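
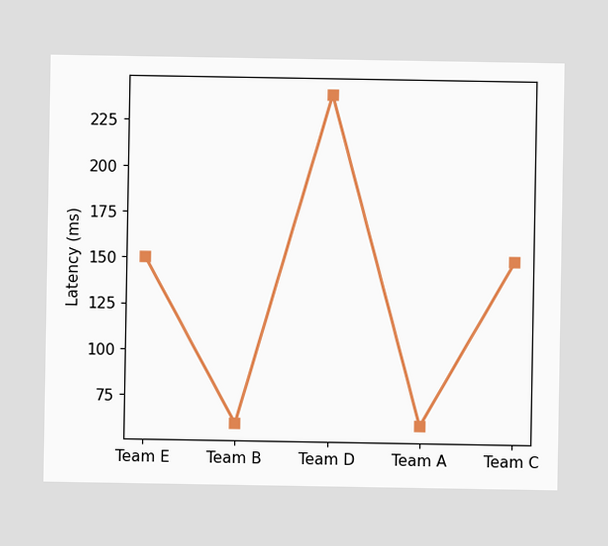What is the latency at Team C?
150ms

At Team C, the line is at 150ms.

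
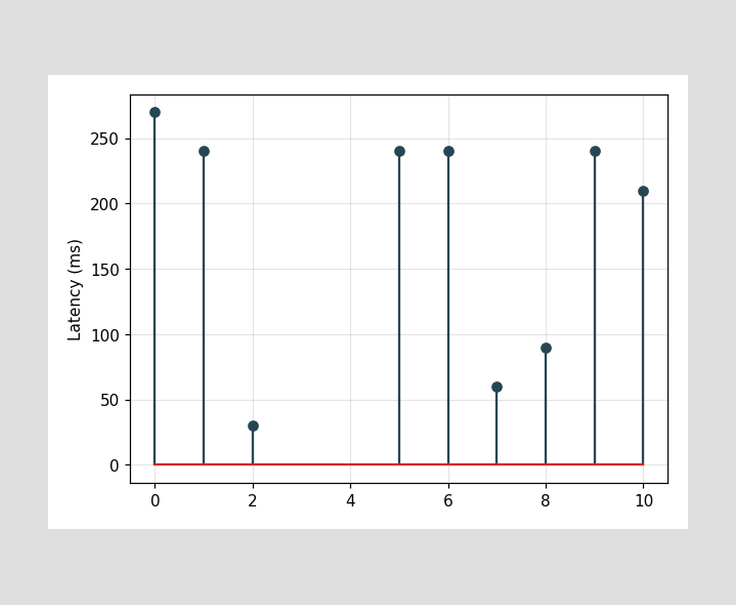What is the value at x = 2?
30ms

The stem at x=2 reaches 30ms.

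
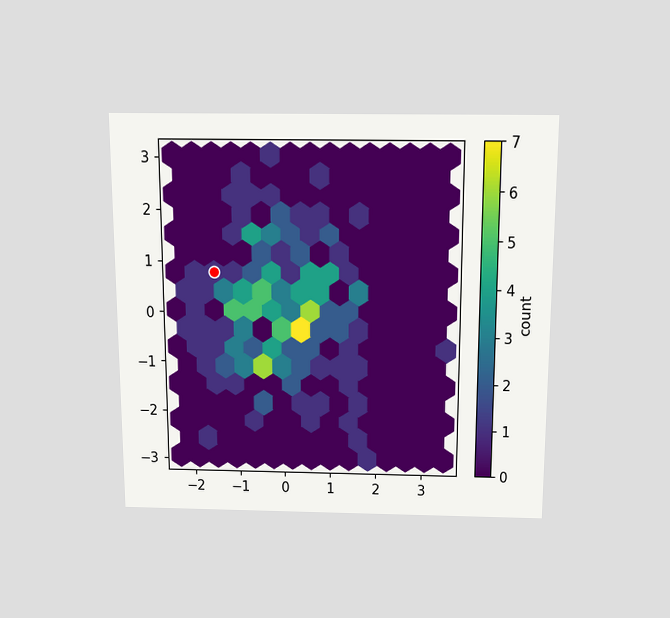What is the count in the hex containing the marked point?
1

The chart is viewed slightly from above. The marked hex reads 1 on the colorbar.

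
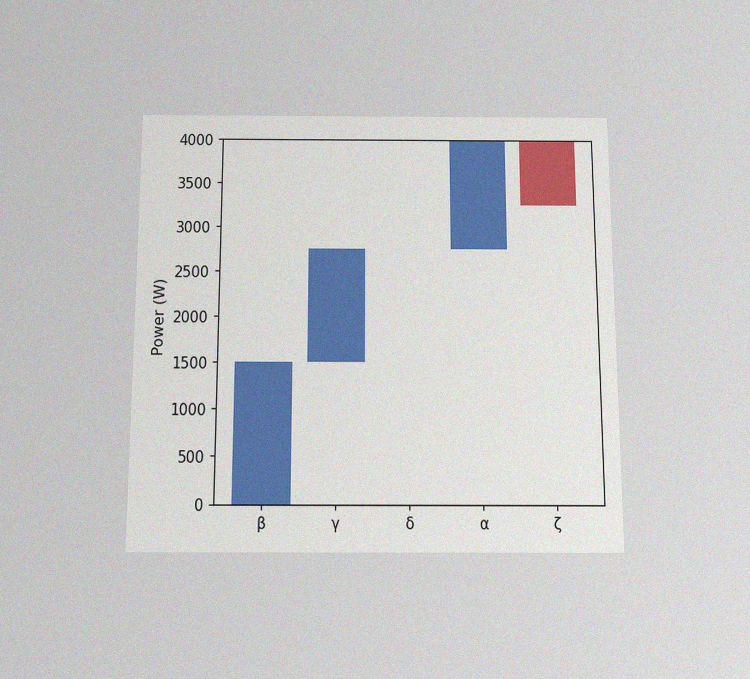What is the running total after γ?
2750W

The chart is viewed slightly from below, with some photo noise. After γ the running total reaches 2750W.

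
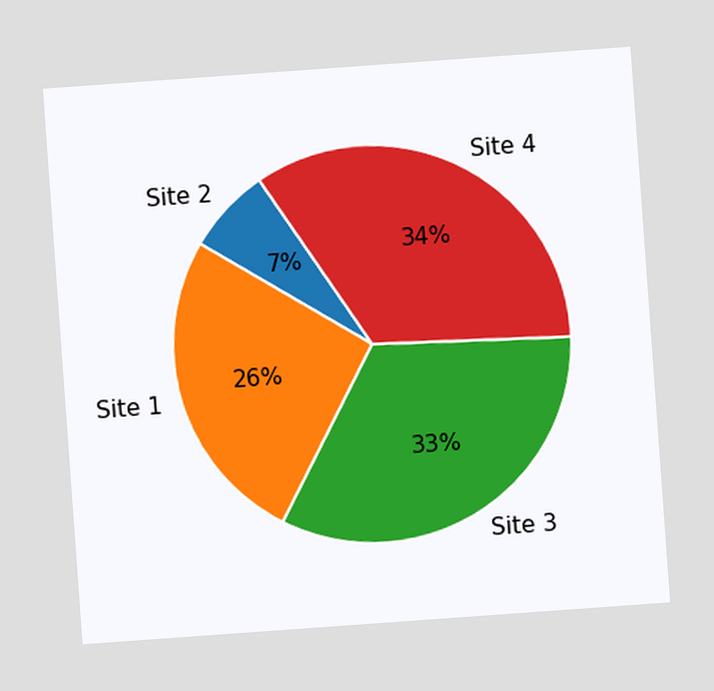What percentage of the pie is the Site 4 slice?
34%

The chart is tilted about 4° counter-clockwise. The Site 4 slice takes up 34% of the pie.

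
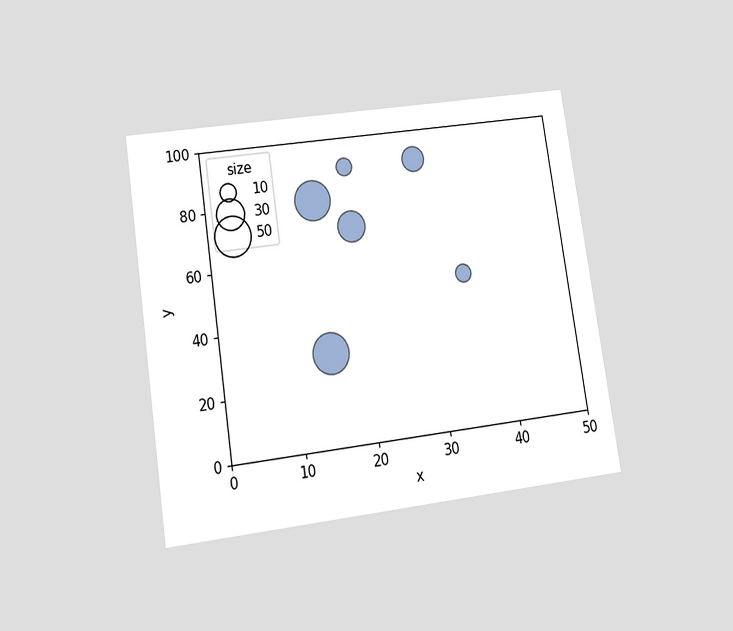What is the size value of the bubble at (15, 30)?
The chart is tilted about 8° counter-clockwise and viewed at a slight angle. Matching the bubble at (15, 30) against the size legend gives 50.

50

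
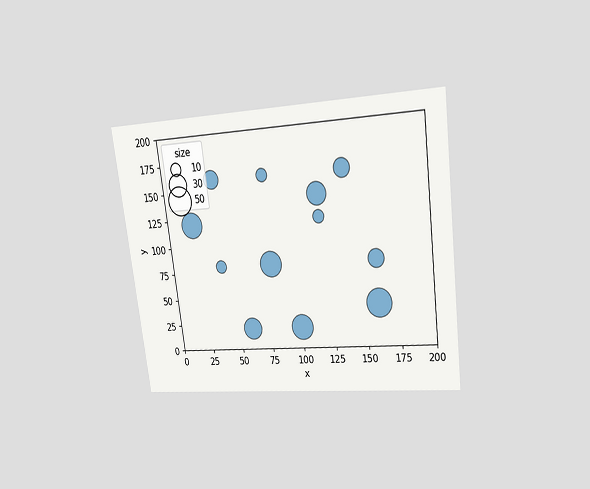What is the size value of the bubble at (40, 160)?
The chart is tilted about 7° counter-clockwise and viewed at a slight angle. Matching the bubble at (40, 160) against the size legend gives 20.

20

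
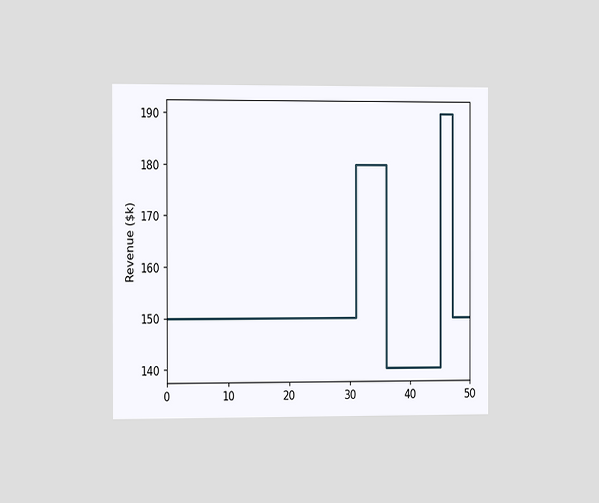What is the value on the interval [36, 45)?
$140k

The chart is viewed slightly from the left. On [36, 45) the step sits at $140k.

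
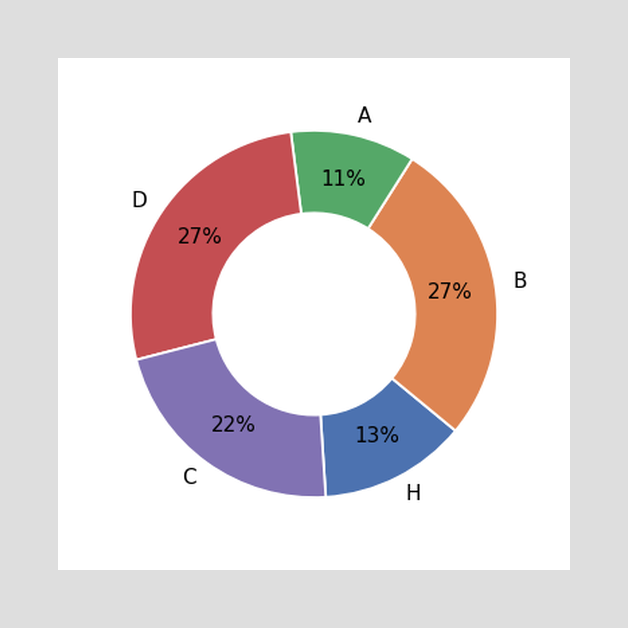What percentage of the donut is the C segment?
22%

The C segment takes up 22% of the ring.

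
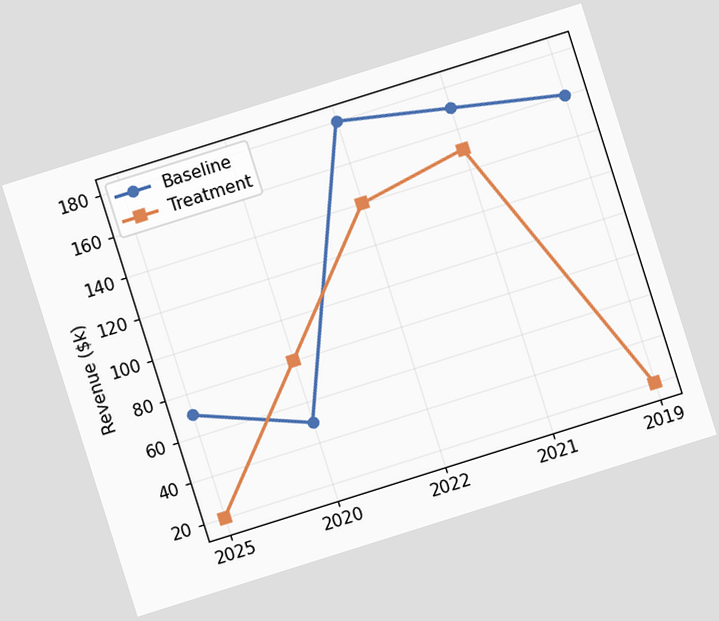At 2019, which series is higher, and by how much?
The chart is tilted about 17° counter-clockwise. At 2019, Baseline sits above the other line by $140k.

Baseline, by $140k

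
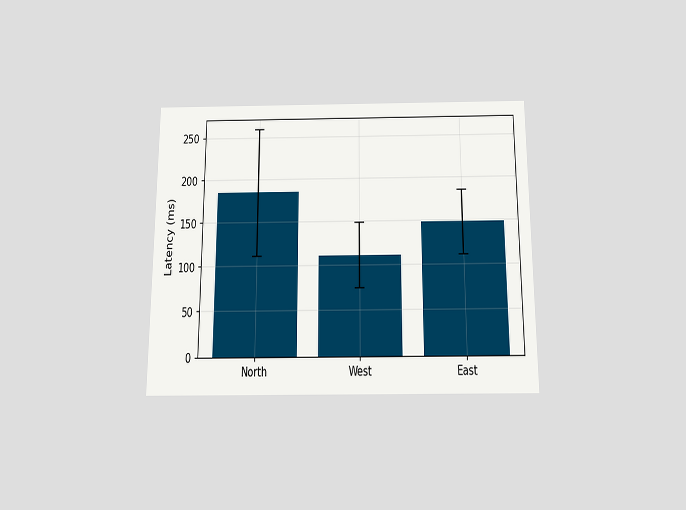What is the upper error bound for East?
The chart is viewed slightly from below. The East bar's upper whisker reaches 185ms.

185ms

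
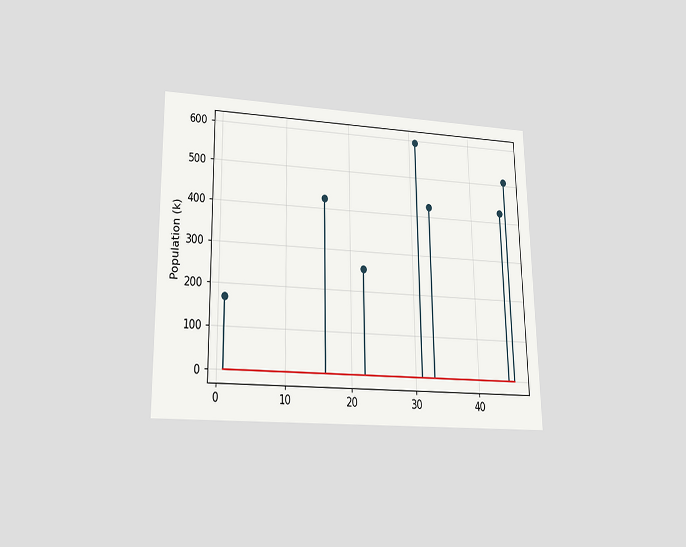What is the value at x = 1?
170k

The chart is viewed slightly from below. The stem at x=1 reaches 170k.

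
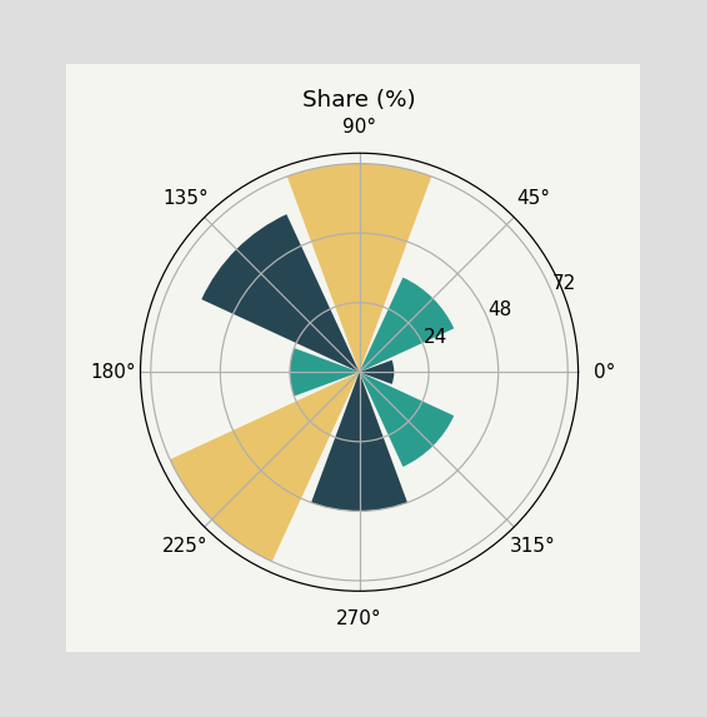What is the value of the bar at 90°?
72%

The bar at 90° reaches 72% on the radial axis.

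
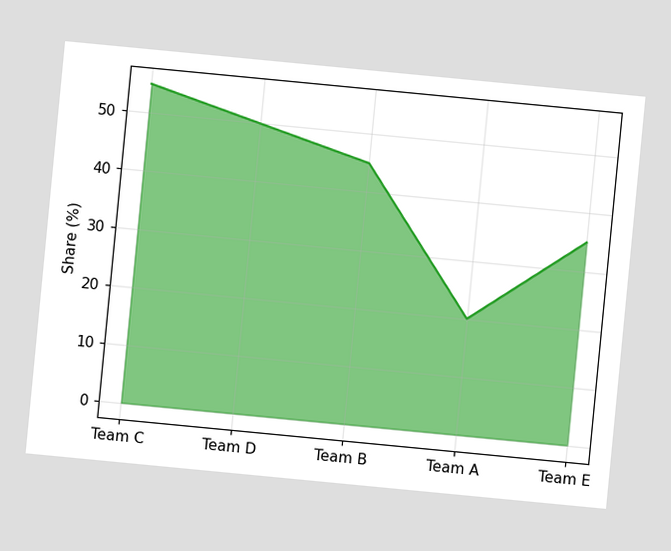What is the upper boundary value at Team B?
45%

The chart is tilted about 5° clockwise. At Team B the upper boundary is at 45%.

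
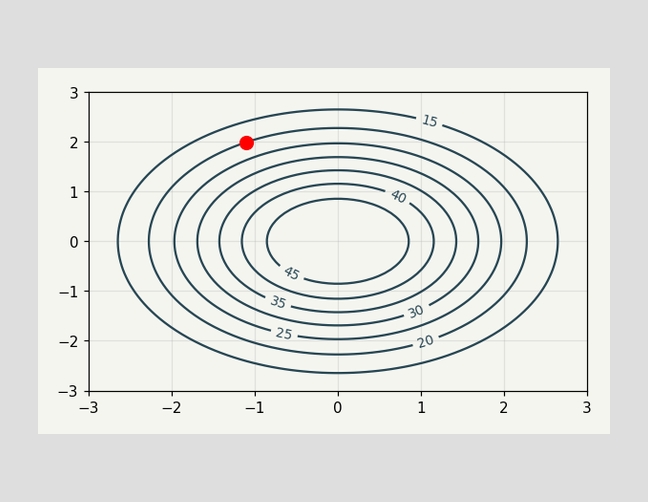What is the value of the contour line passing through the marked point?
20

The marked point sits on the contour labelled 20.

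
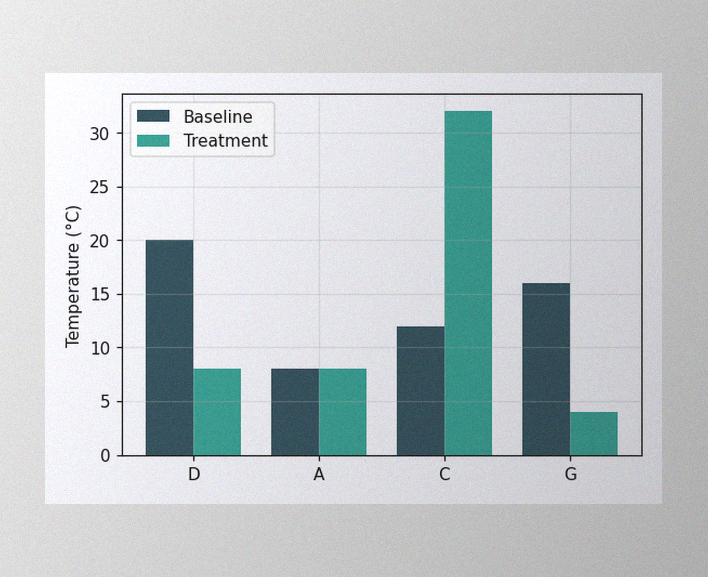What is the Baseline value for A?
The image has some photo noise and uneven lighting. The Baseline bar at A reaches 8°C on the y-axis.

8°C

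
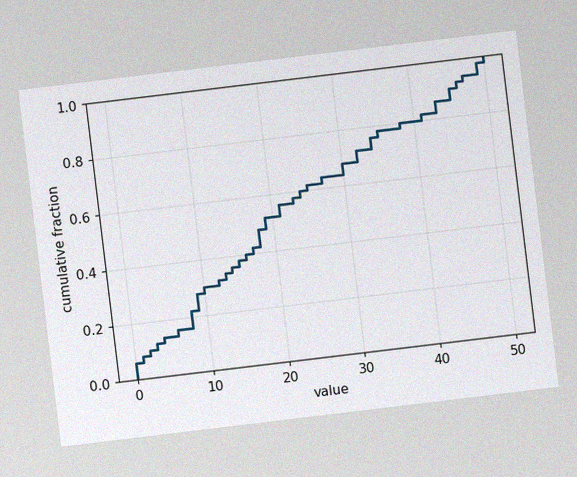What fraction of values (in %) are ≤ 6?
16%

The chart is tilted about 7° counter-clockwise, with some photo noise. At x=6 the ECDF step is at 16%.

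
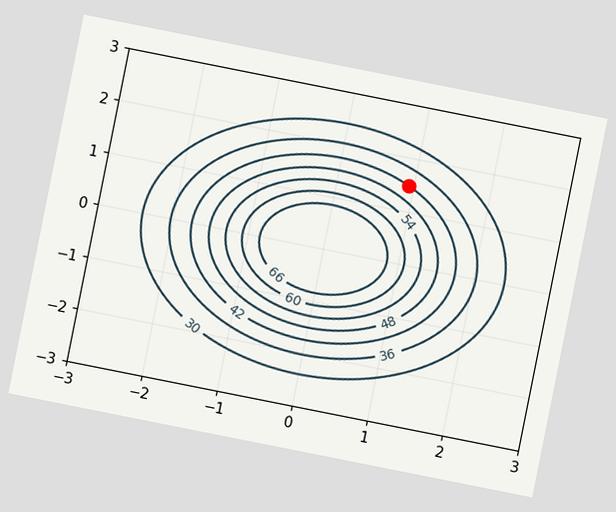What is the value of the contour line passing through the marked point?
The chart is tilted about 11° clockwise. The marked point sits on the contour labelled 42.

42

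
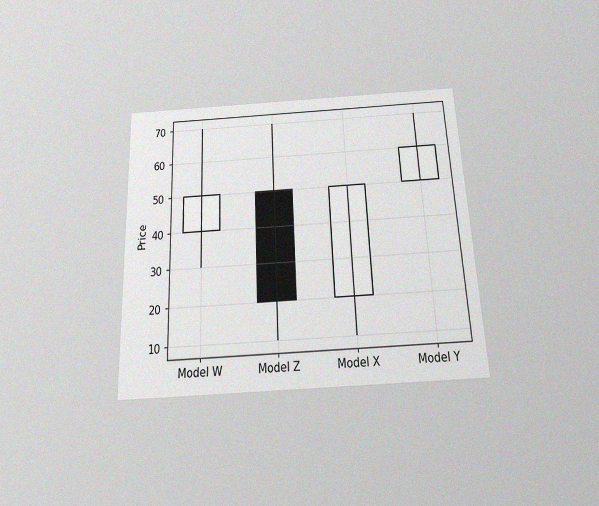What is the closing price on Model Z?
The chart is tilted about 3° counter-clockwise and viewed slightly from below, with some photo noise. The Model Z candle closes at 20.

20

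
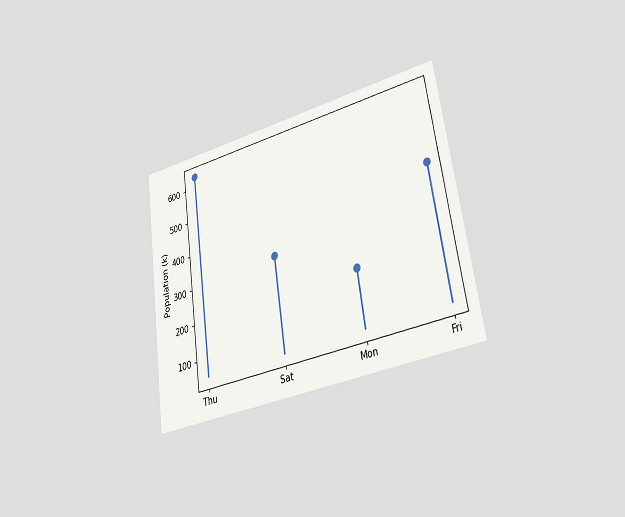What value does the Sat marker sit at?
318k

The chart is tilted about 8° counter-clockwise and viewed slightly from the right. The Sat marker sits at 318k.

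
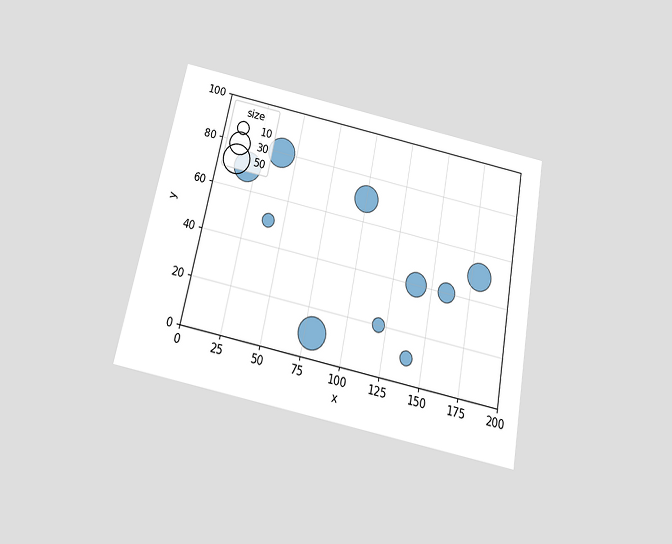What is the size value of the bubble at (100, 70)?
40

The chart is tilted about 11° clockwise and viewed slightly from below. Matching the bubble at (100, 70) against the size legend gives 40.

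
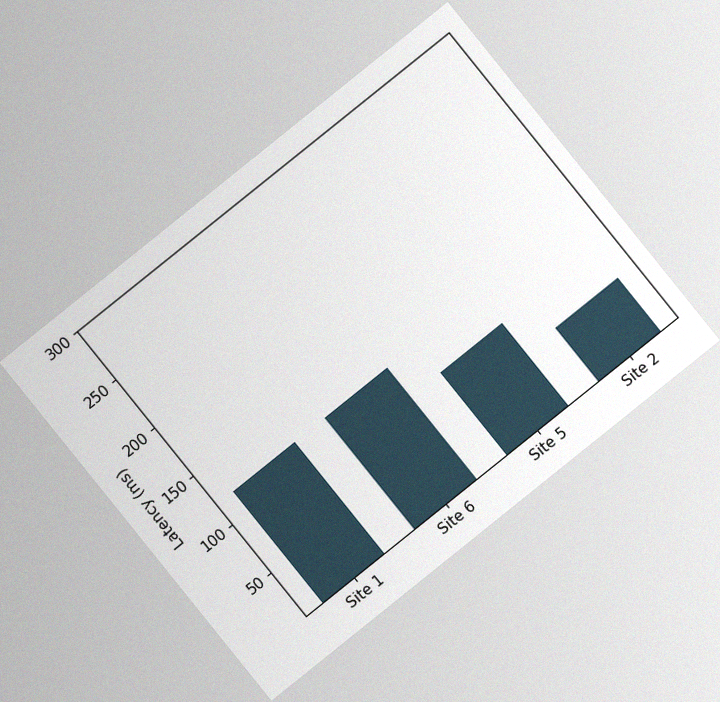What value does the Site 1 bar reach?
The chart is tilted about 39° counter-clockwise, with some photo noise. Reading along the chart's y-axis, the Site 1 bar reaches 120ms.

120ms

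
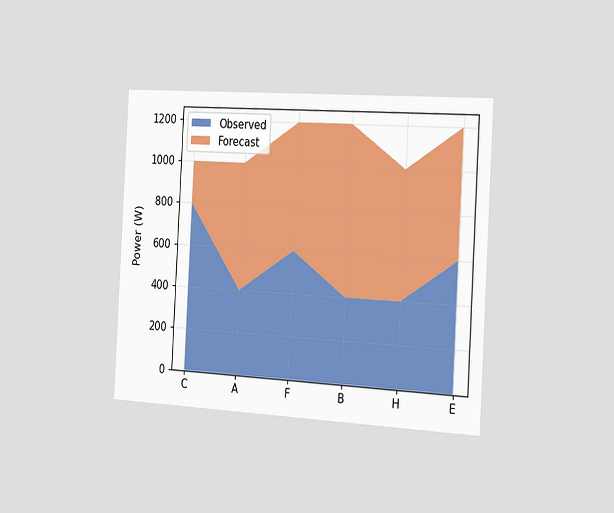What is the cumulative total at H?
The chart is tilted about 3° clockwise and viewed slightly from the right. The stacked total at H reaches 1000W.

1000W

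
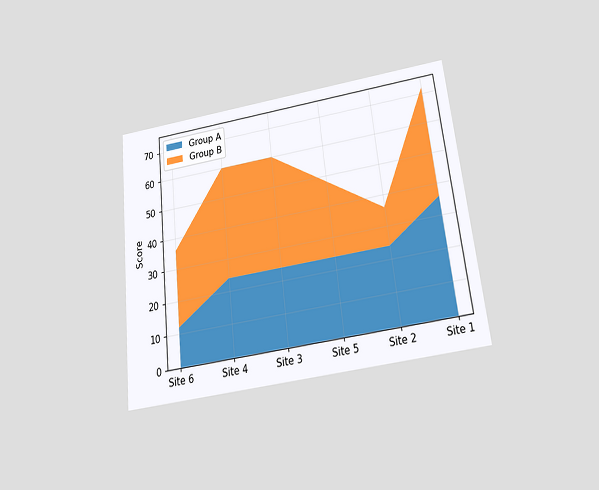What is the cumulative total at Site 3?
60

The chart is tilted about 6° counter-clockwise and viewed slightly from below. The stacked total at Site 3 reaches 60.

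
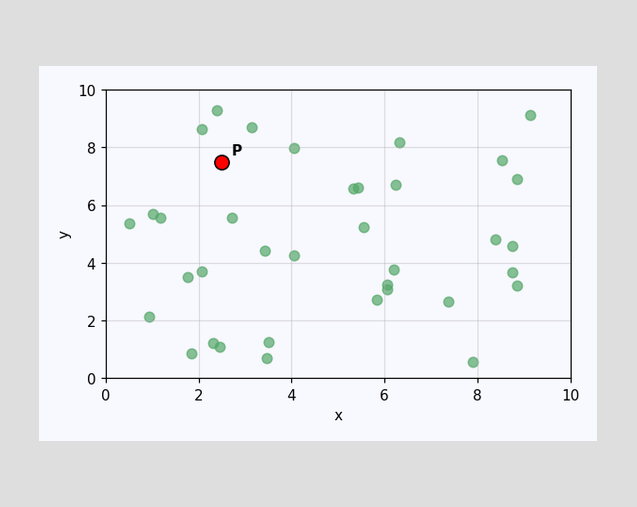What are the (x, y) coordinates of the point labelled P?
(2.5, 7.5)

Following the gridlines from P to each axis, P sits at (2.5, 7.5).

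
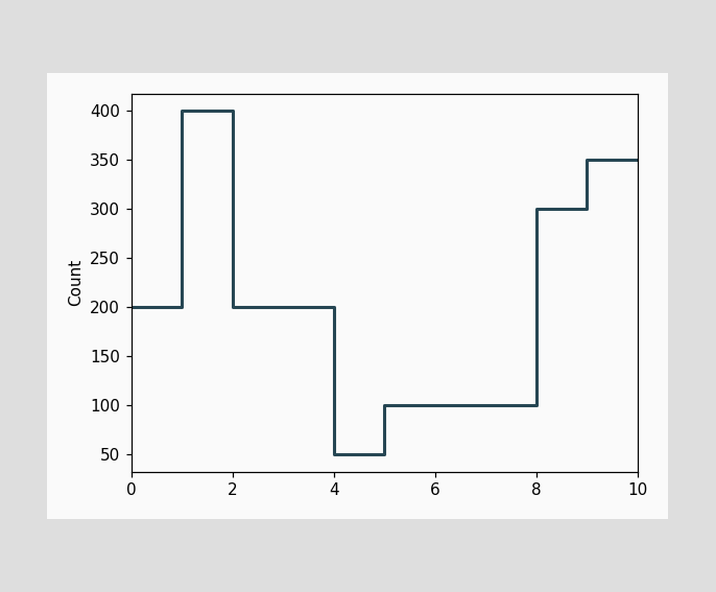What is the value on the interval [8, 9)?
On [8, 9) the step sits at 300.

300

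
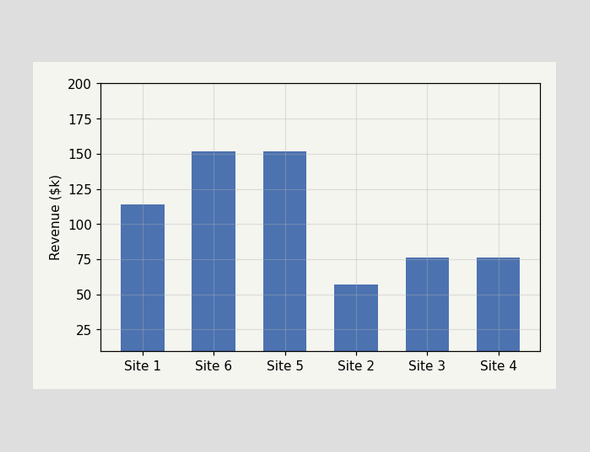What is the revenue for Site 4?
Reading along the chart's y-axis, the Site 4 bar reaches $76k.

$76k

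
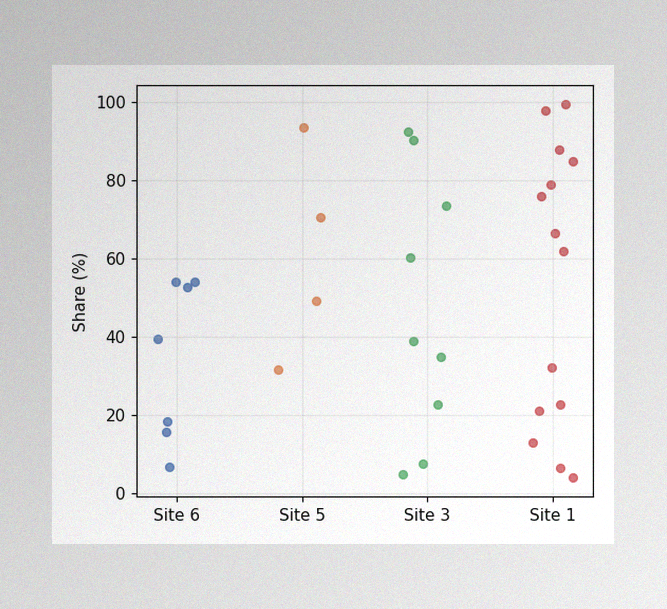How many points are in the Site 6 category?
7

The image has some photo noise and uneven lighting. Counting the markers in the Site 6 column gives 7.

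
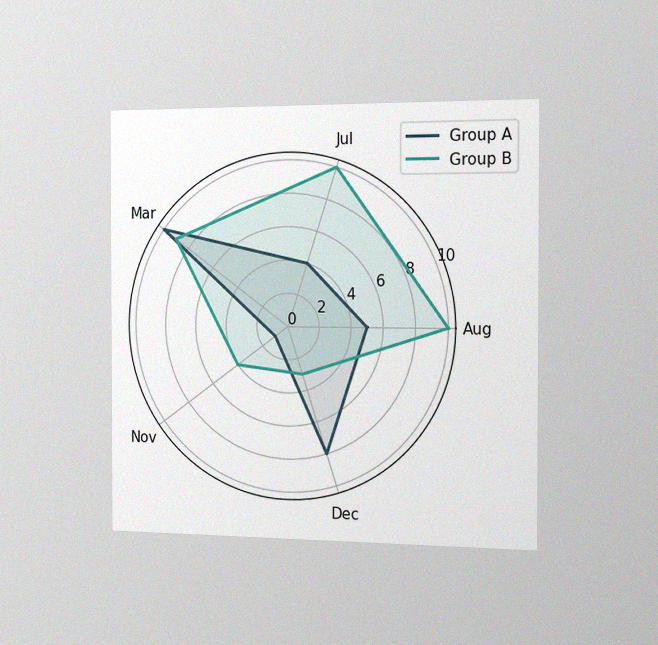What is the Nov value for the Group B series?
The chart is viewed slightly from the right, with some photo noise. On the Nov axis, Group B reaches 4.

4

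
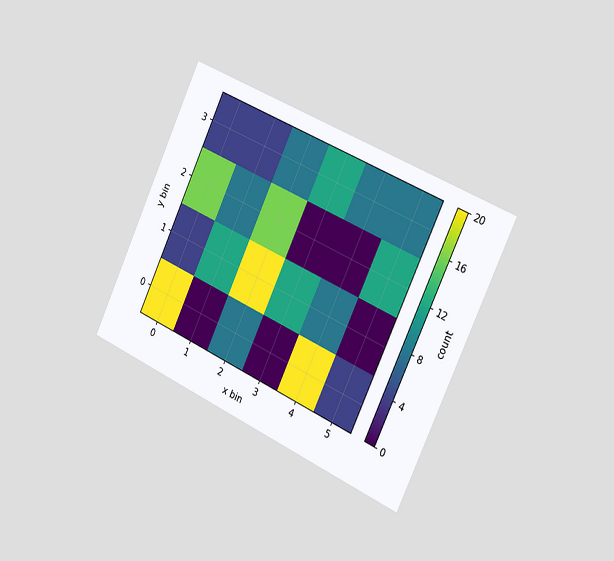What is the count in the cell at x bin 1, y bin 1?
The chart is tilted about 25° clockwise and viewed slightly from the right. Matching the cell (1, 1) against the colorbar gives 12.

12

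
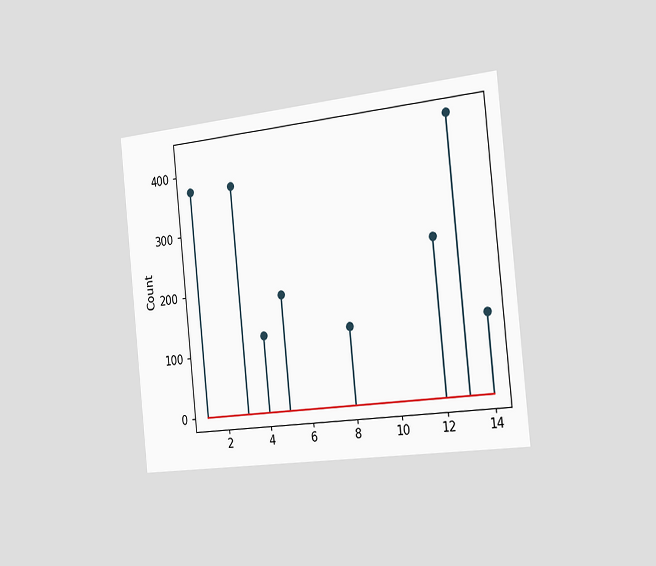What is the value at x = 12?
248

The chart is tilted about 6° counter-clockwise and viewed slightly from the right. The stem at x=12 reaches 248.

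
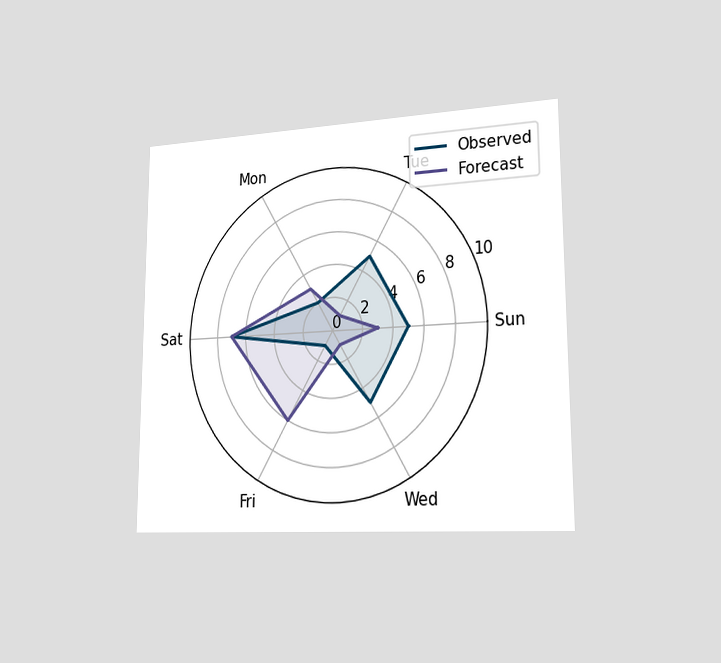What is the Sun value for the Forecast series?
3

The chart is viewed slightly from the right. On the Sun axis, Forecast reaches 3.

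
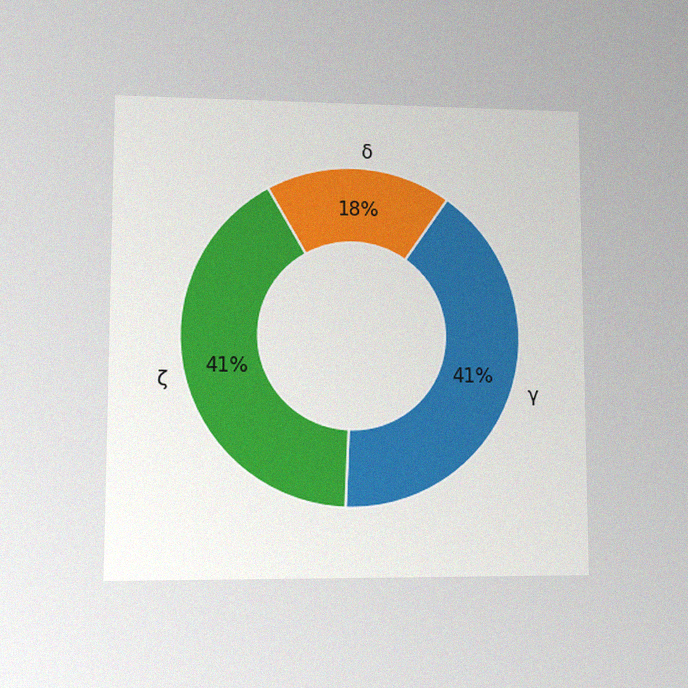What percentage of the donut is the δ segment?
The chart is viewed at a slight angle, with some photo noise. The δ segment takes up 18% of the ring.

18%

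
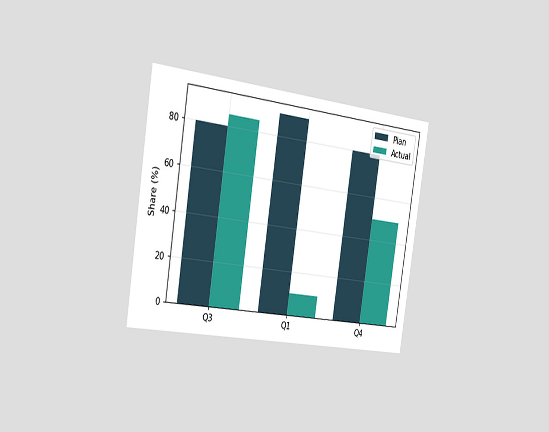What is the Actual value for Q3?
The chart is tilted about 9° clockwise and viewed slightly from the left. The Actual bar at Q3 reaches 85% on the y-axis.

85%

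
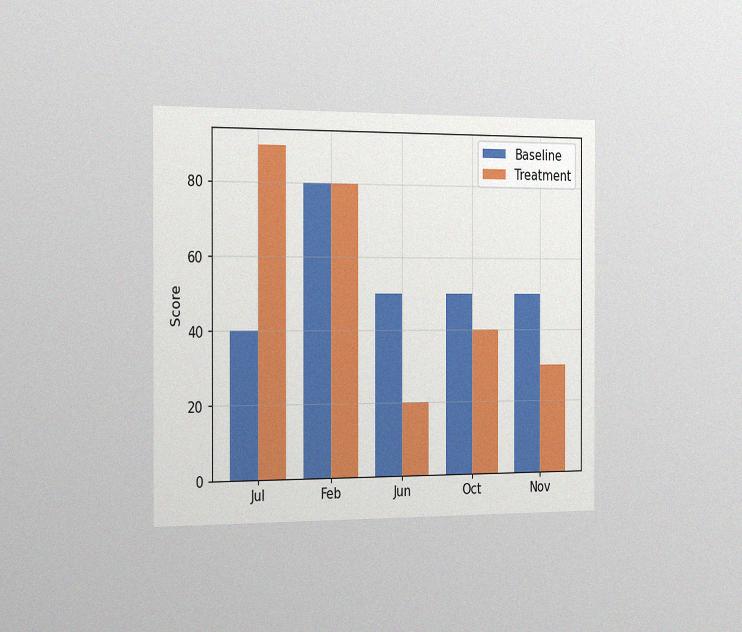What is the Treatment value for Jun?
20

The chart is viewed slightly from the left, with some photo noise. The Treatment bar at Jun reaches 20 on the y-axis.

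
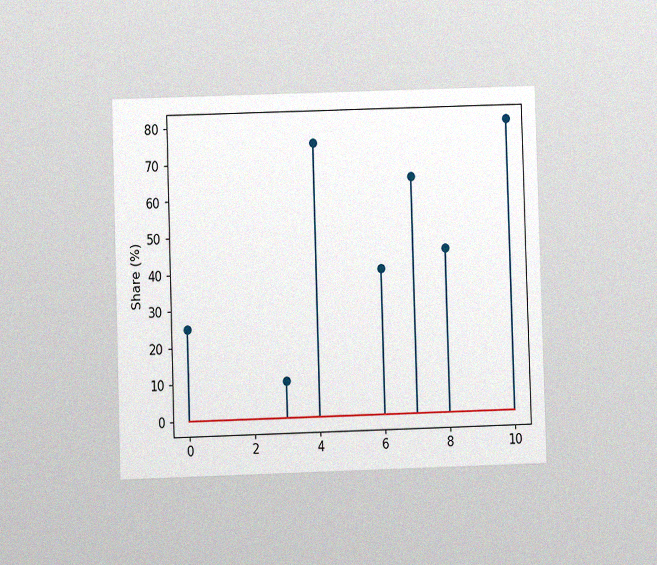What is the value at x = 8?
45%

The chart is viewed at a slight angle, with some photo noise. The stem at x=8 reaches 45%.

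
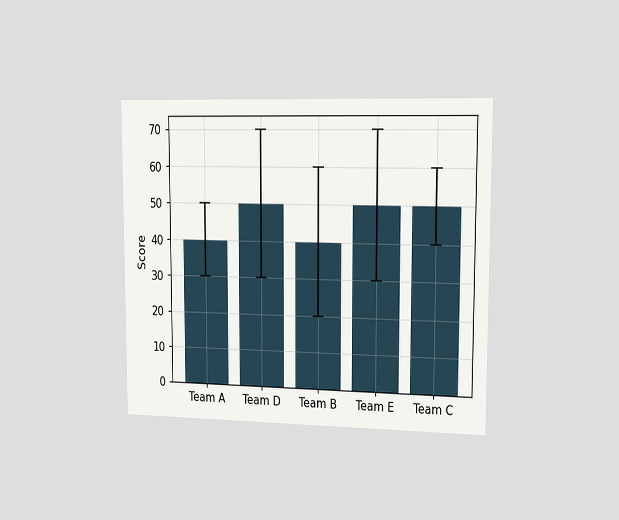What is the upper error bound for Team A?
50

The chart is viewed slightly from the right. The Team A bar's upper whisker reaches 50.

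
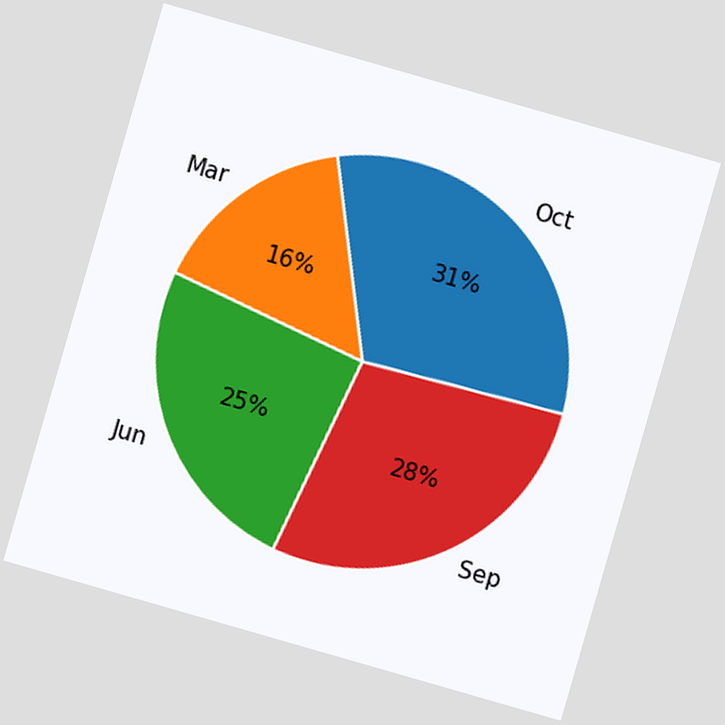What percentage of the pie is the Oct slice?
The chart is tilted about 16° clockwise. The Oct slice takes up 31% of the pie.

31%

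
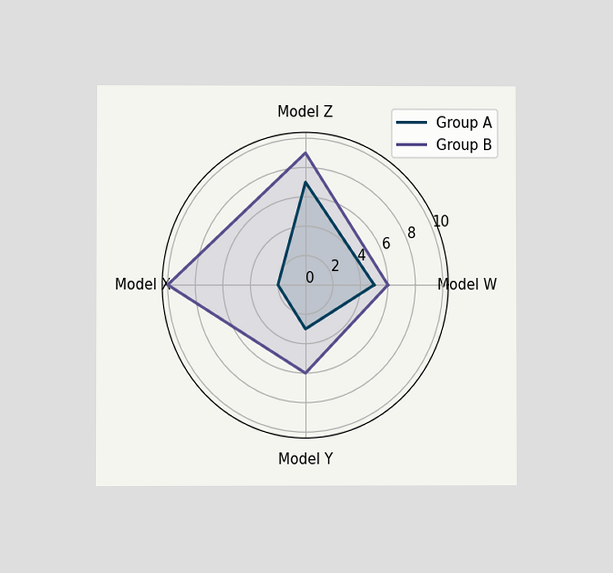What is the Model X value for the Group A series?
2

The chart is viewed at a slight angle. On the Model X axis, Group A reaches 2.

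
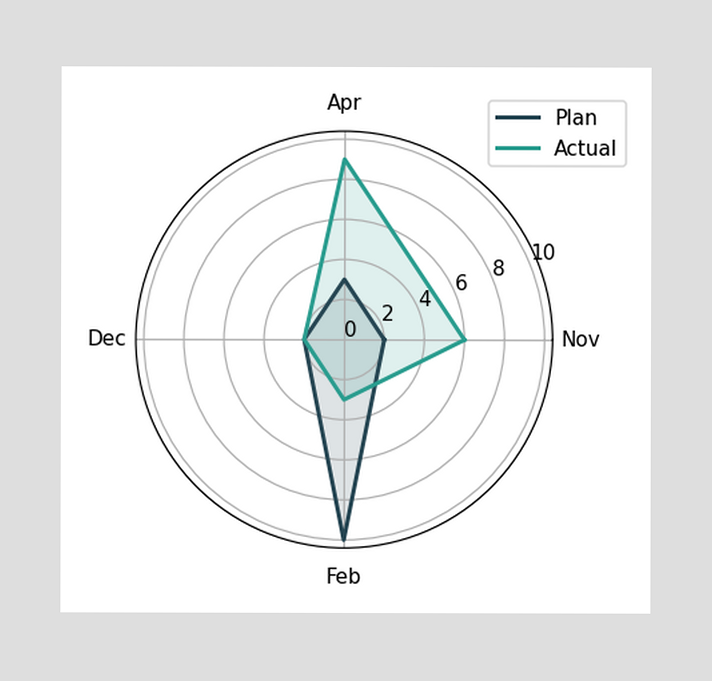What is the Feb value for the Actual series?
On the Feb axis, Actual reaches 3.

3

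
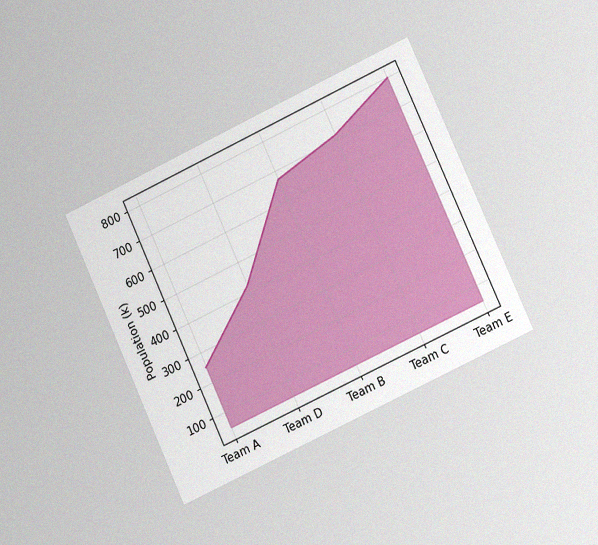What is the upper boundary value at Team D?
The chart is tilted about 25° counter-clockwise and viewed slightly from the right, with some photo noise. At Team D the upper boundary is at 420k.

420k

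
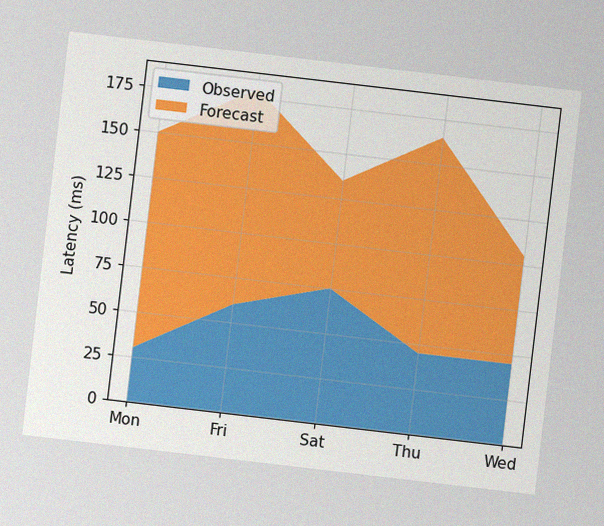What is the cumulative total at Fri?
The chart is tilted about 7° clockwise, with some photo noise. The stacked total at Fri reaches 180ms.

180ms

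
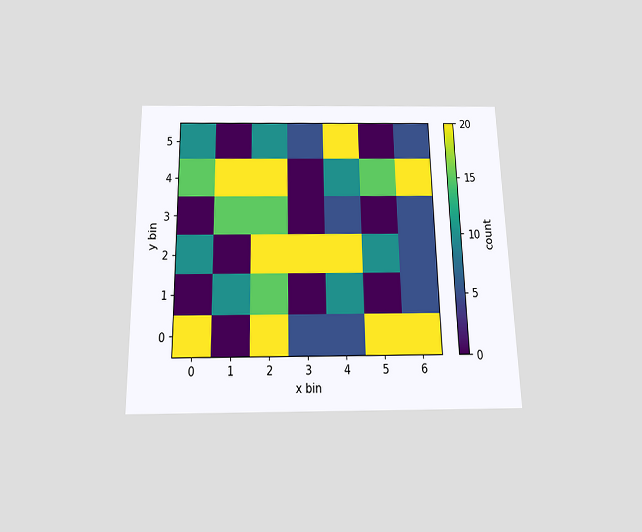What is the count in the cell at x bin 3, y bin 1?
0

The chart is viewed slightly from below. Matching the cell (3, 1) against the colorbar gives 0.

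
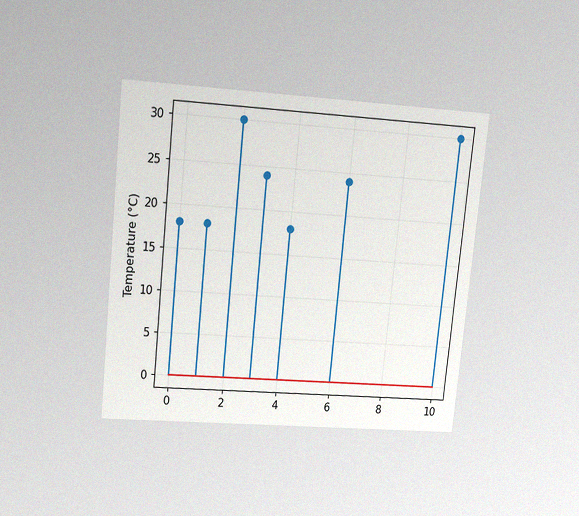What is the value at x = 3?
24°C

The chart is tilted about 6° clockwise and viewed slightly from above, with some photo noise. The stem at x=3 reaches 24°C.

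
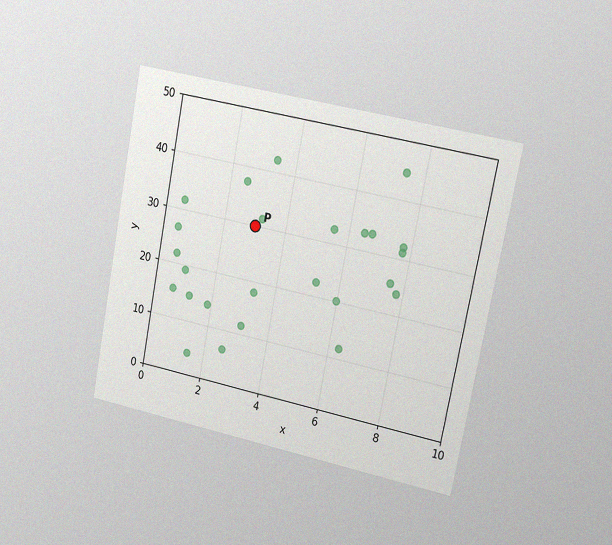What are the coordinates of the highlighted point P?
The chart is tilted about 11° clockwise and viewed slightly from the right, with some photo noise. Following the gridlines from P to each axis, P sits at (3, 30).

(3, 30)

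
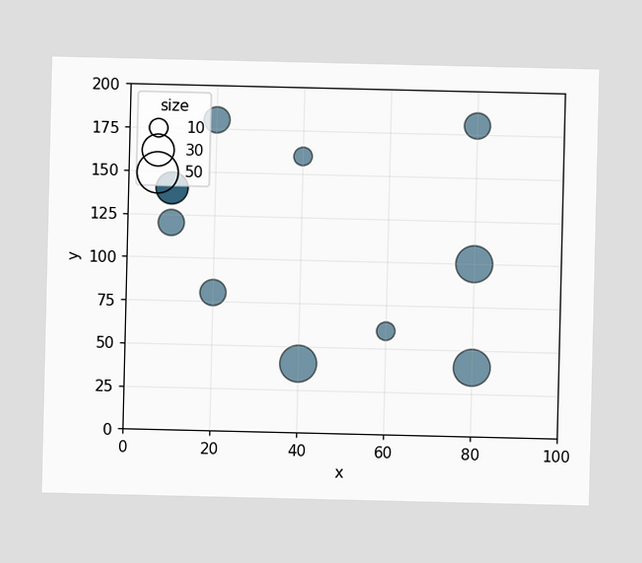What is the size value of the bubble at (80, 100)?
40

Matching the bubble at (80, 100) against the size legend gives 40.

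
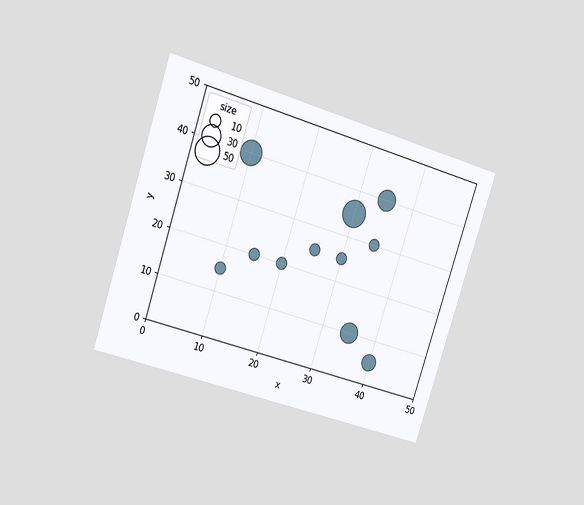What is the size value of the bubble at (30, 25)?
10

The chart is tilted about 18° clockwise and viewed at a slight angle. Matching the bubble at (30, 25) against the size legend gives 10.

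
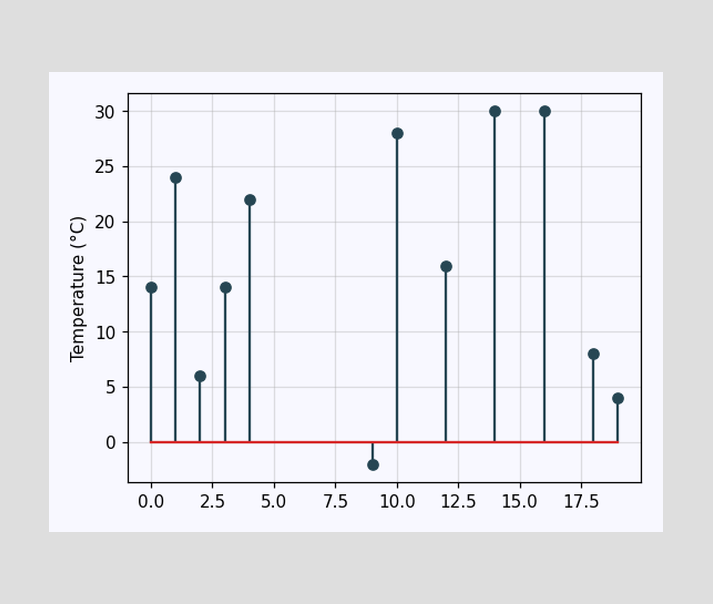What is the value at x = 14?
30°C

The stem at x=14 reaches 30°C.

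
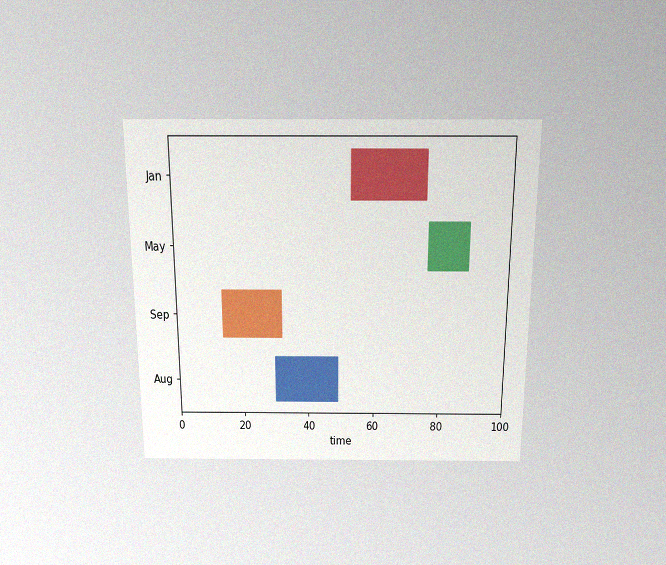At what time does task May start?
The chart is viewed slightly from above, with some photo noise. The May bar begins at t=76.

76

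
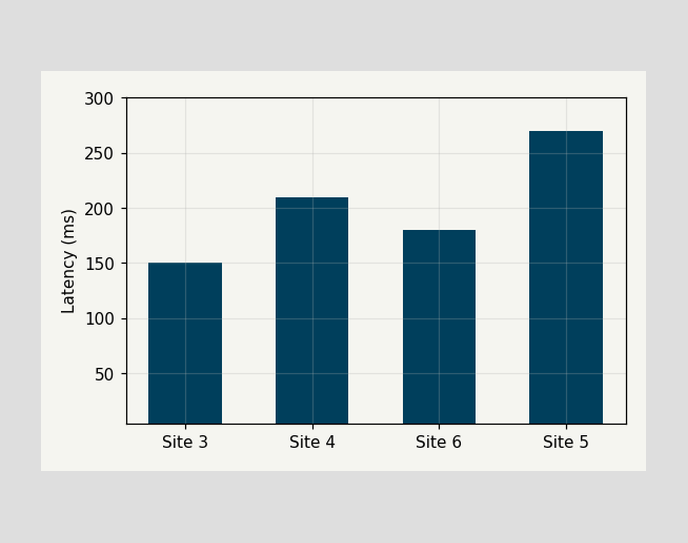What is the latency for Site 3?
150ms

Reading along the chart's y-axis, the Site 3 bar reaches 150ms.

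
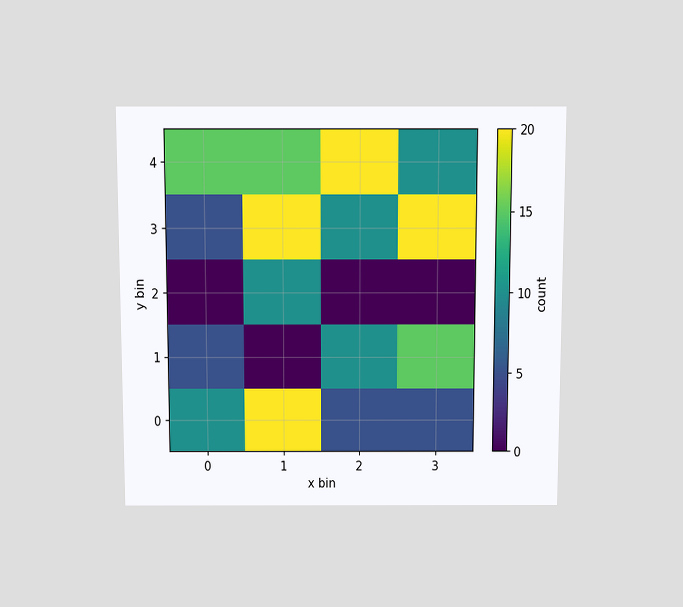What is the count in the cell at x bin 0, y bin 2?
0

The chart is viewed slightly from above. Matching the cell (0, 2) against the colorbar gives 0.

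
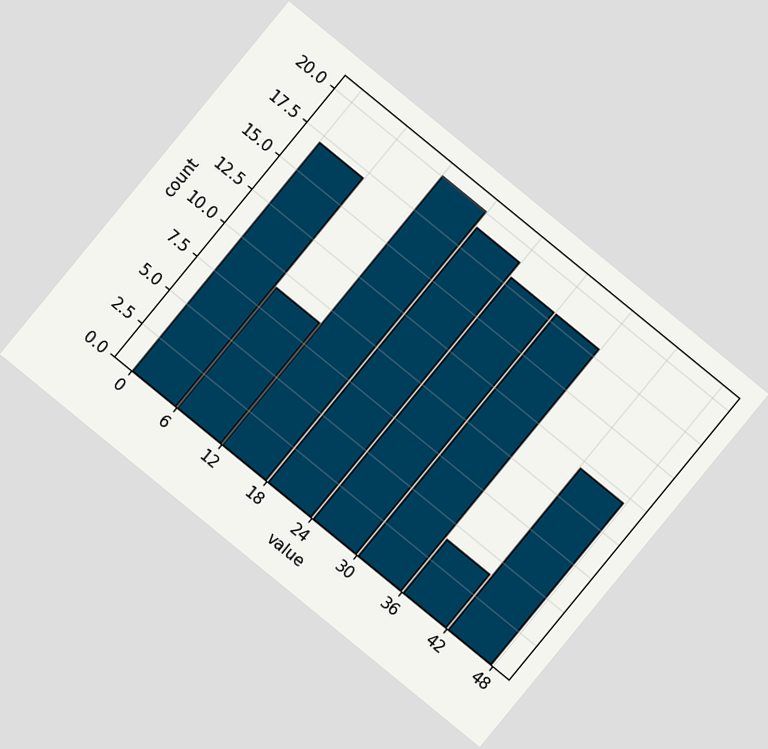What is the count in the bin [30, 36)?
The chart is tilted about 39° clockwise. The [30, 36) bin has height 18.

18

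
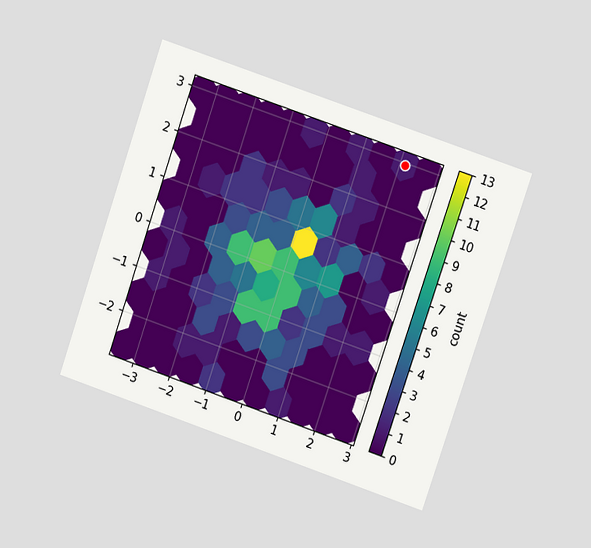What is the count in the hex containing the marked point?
The chart is tilted about 19° clockwise and viewed at a slight angle. The marked hex reads 1 on the colorbar.

1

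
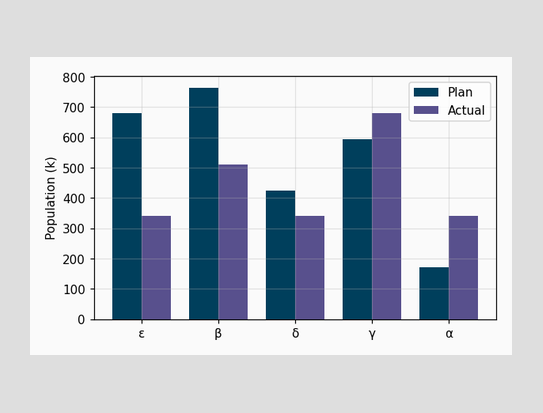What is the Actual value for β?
The Actual bar at β reaches 510k on the y-axis.

510k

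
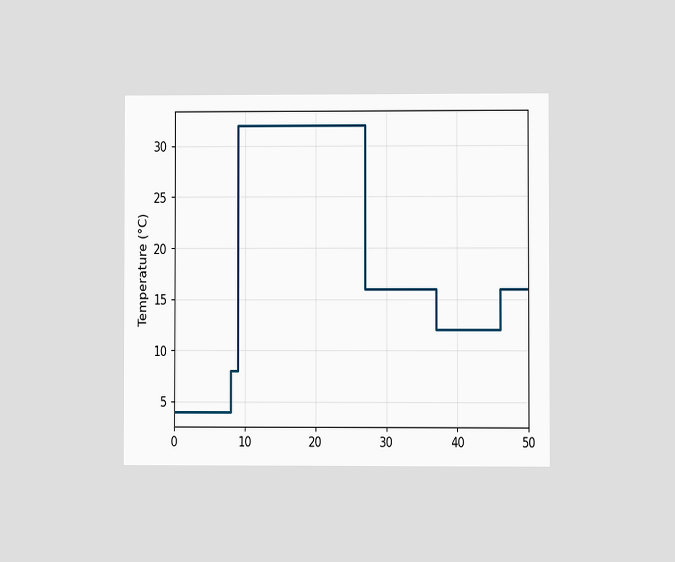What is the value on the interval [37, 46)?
The chart is viewed at a slight angle. On [37, 46) the step sits at 12°C.

12°C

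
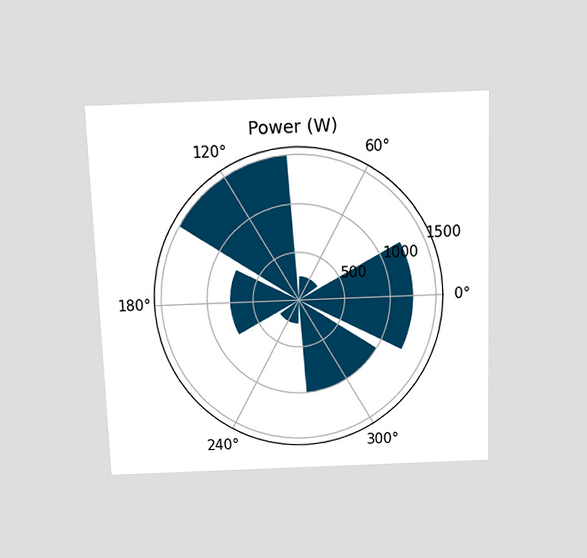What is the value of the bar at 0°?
1250W

The chart is tilted about 2° counter-clockwise and viewed slightly from above. The bar at 0° reaches 1250W on the radial axis.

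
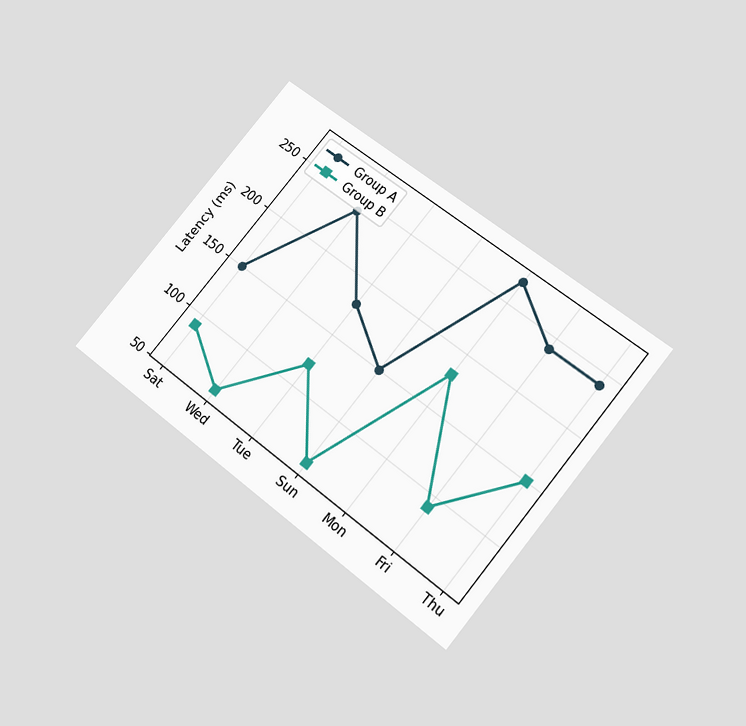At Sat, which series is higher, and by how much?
Group A, by 60ms

The chart is tilted about 40° clockwise and viewed slightly from below. At Sat, Group A sits above the other line by 60ms.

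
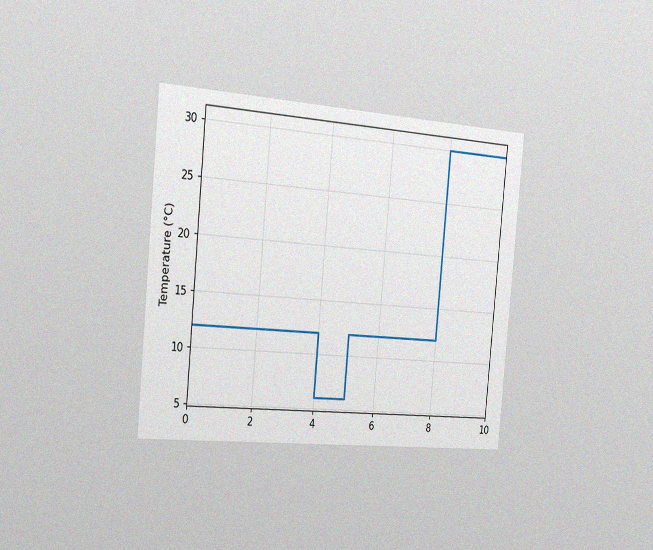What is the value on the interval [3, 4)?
The chart is tilted about 5° clockwise and viewed slightly from the left, with some photo noise. On [3, 4) the step sits at 12°C.

12°C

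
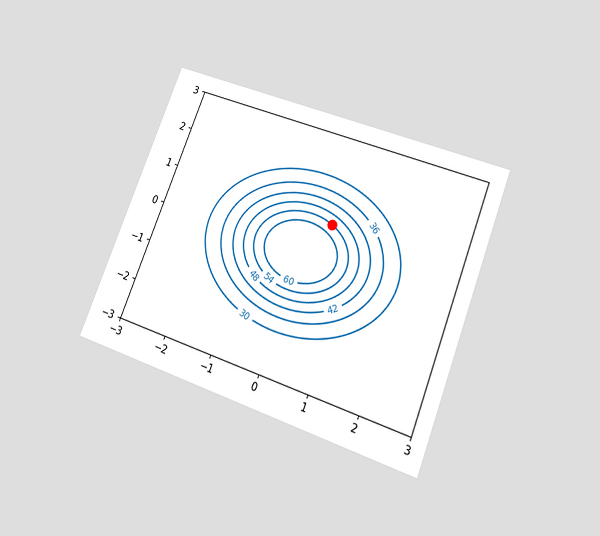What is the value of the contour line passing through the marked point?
The chart is tilted about 21° clockwise and viewed slightly from below. The marked point sits on the contour labelled 54.

54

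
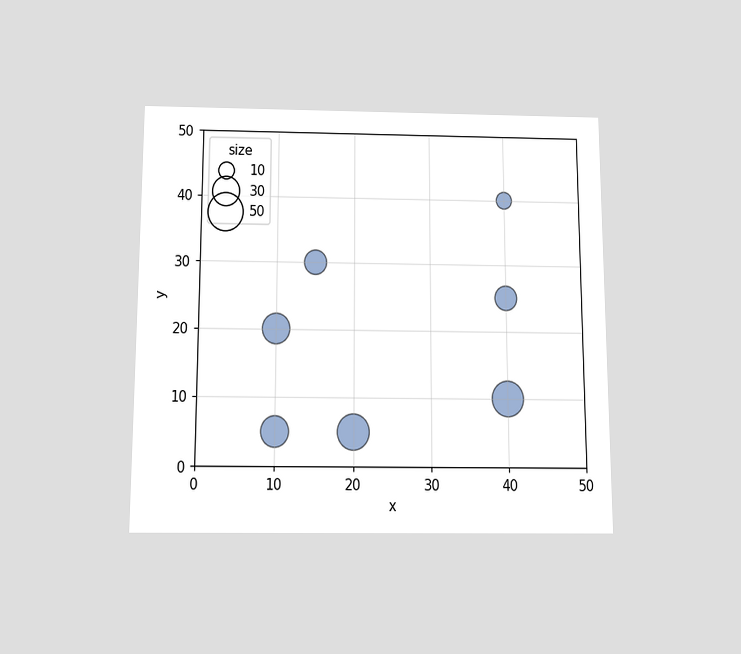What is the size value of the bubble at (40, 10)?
The chart is viewed slightly from below. Matching the bubble at (40, 10) against the size legend gives 40.

40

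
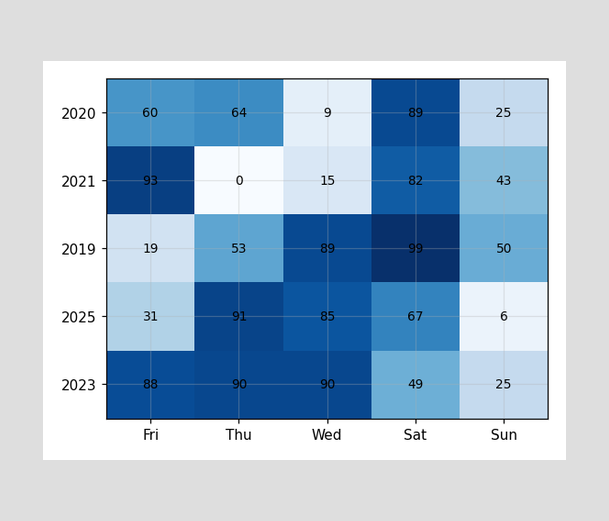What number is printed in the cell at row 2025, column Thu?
91

The (2025, Thu) cell reads 91.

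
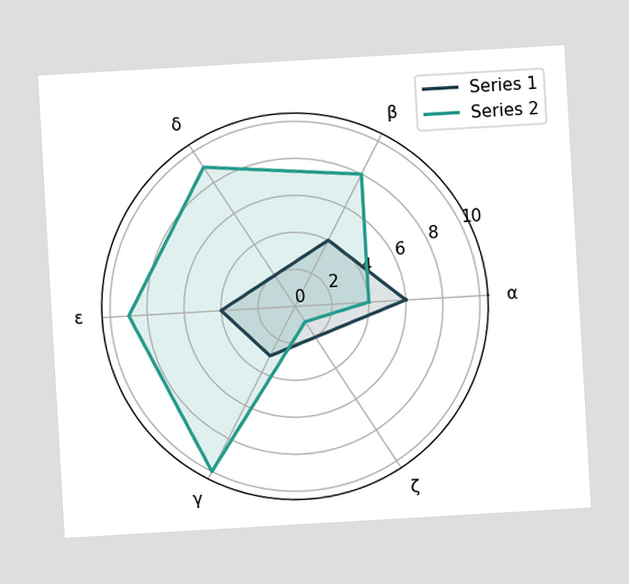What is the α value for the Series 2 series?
4

The chart is tilted about 3° counter-clockwise. On the α axis, Series 2 reaches 4.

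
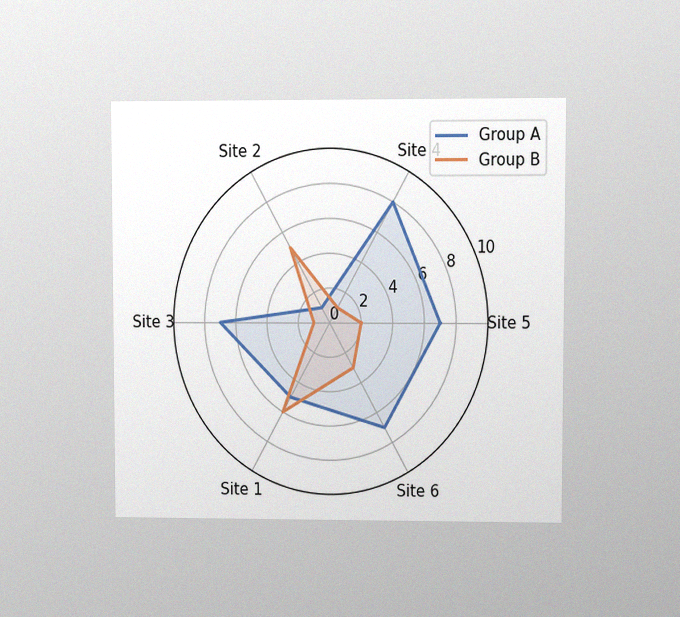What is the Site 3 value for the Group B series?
The chart is viewed at a slight angle, with some photo noise. On the Site 3 axis, Group B reaches 1.

1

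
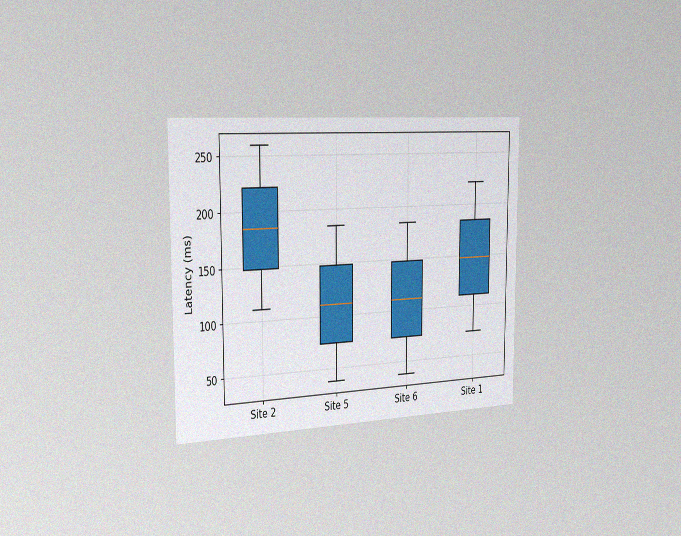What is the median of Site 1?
148ms

The chart is viewed slightly from the left, with some photo noise. The median line in the Site 1 box sits at 148ms.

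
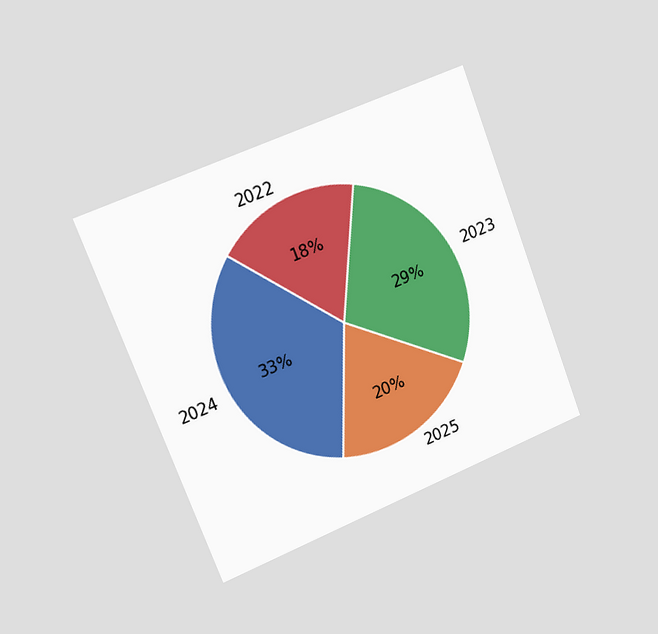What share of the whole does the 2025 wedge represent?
20%

The chart is tilted about 21° counter-clockwise and viewed slightly from the left. The 2025 slice takes up 20% of the pie.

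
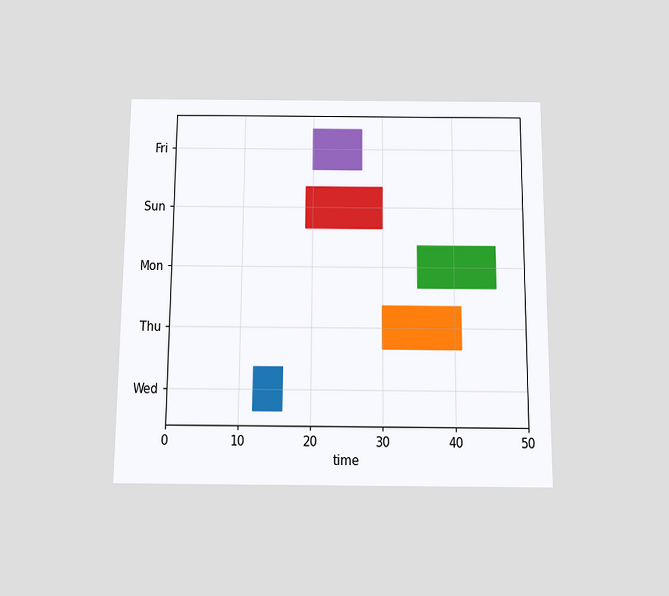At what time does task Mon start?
35

The chart is viewed slightly from below. The Mon bar begins at t=35.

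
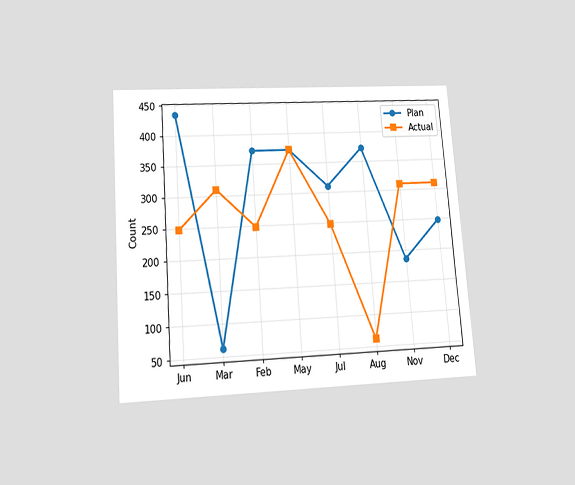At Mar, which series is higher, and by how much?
The chart is tilted about 4° counter-clockwise and viewed slightly from below. At Mar, Actual sits above the other line by 248.

Actual, by 248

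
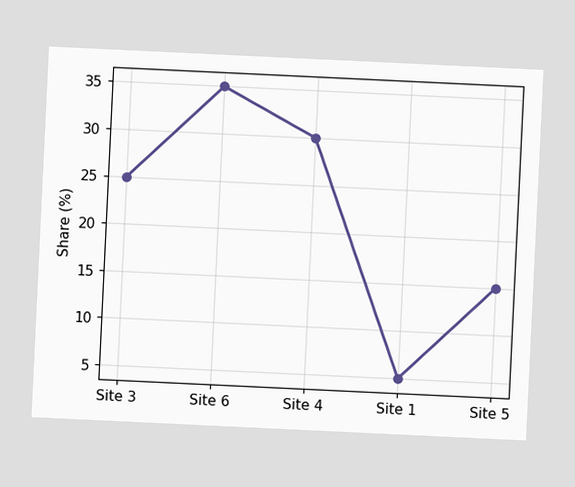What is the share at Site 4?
30%

The chart is tilted about 3° clockwise. At Site 4, the line is at 30%.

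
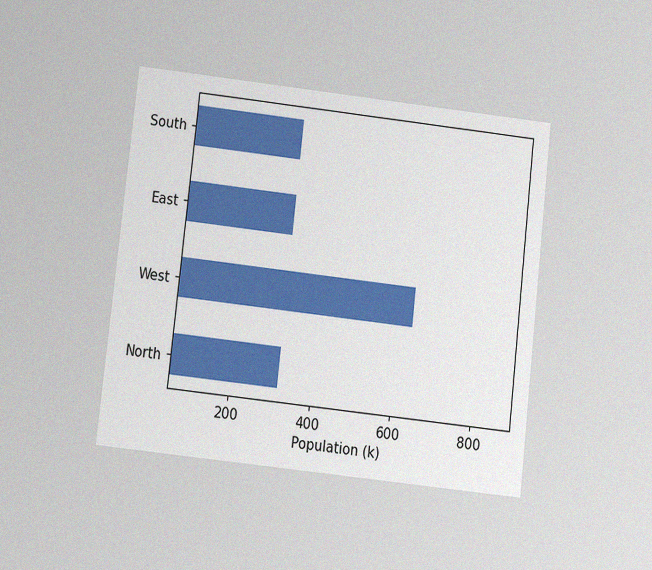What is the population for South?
The chart is tilted about 6° clockwise and viewed at a slight angle, with some photo noise. Reading along the chart's x-axis, the South bar reaches 318k.

318k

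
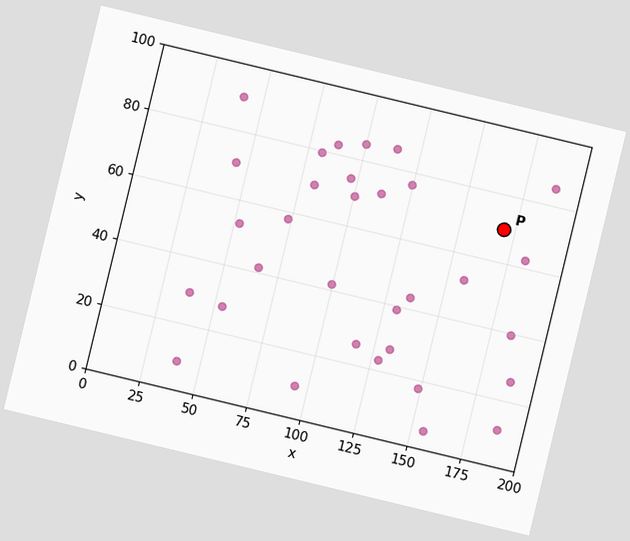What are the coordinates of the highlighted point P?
The chart is tilted about 14° clockwise. Following the gridlines from P to each axis, P sits at (170, 70).

(170, 70)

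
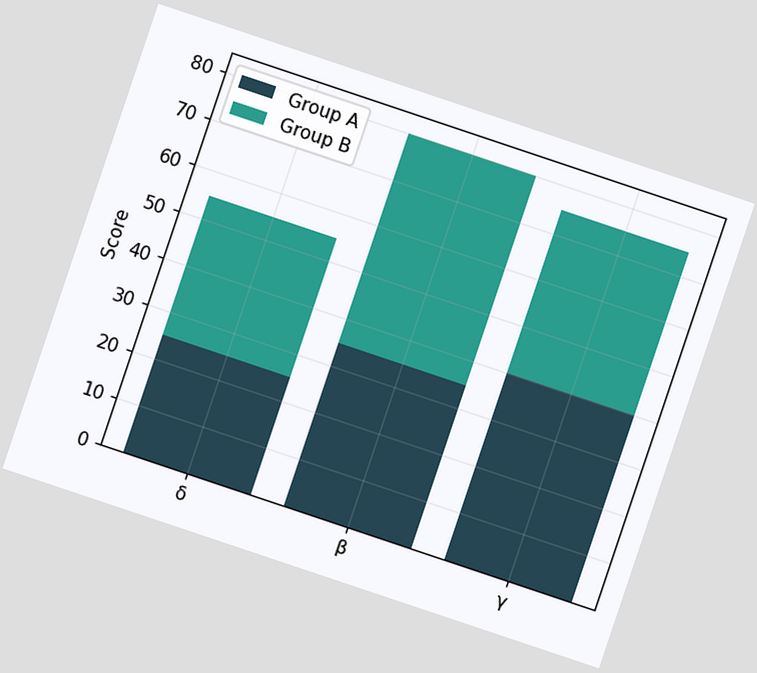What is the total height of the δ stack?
The chart is tilted about 19° clockwise. The δ stack's top reaches 55 on the y-axis.

55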